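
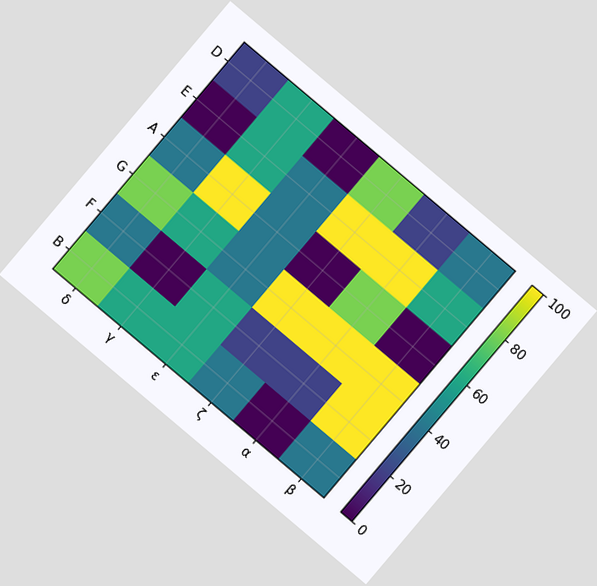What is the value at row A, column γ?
100

The chart is tilted about 40° clockwise. Matching cell (A, γ) against the colorbar gives 100.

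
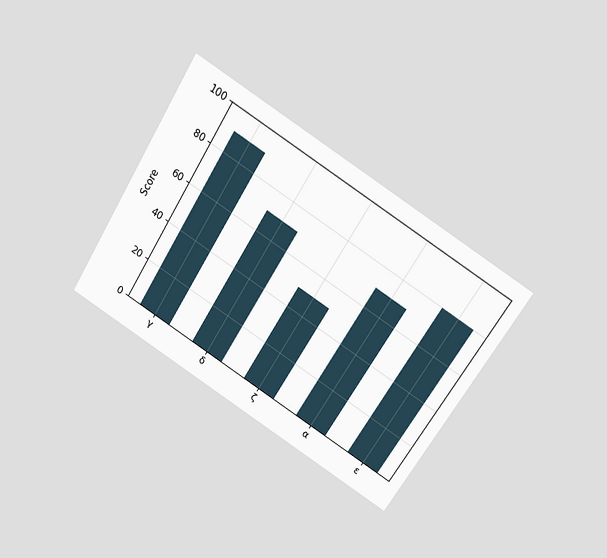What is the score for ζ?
The chart is tilted about 32° clockwise and viewed slightly from above. Reading along the chart's y-axis, the ζ bar reaches 50.

50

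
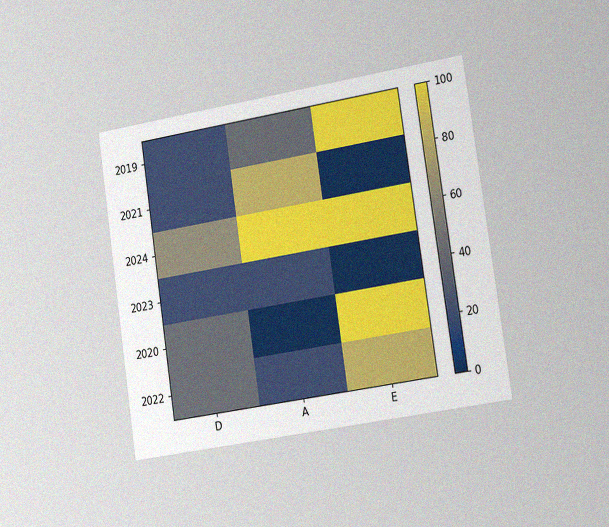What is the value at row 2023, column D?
The chart is tilted about 9° counter-clockwise and viewed slightly from the right, with some photo noise. Matching cell (2023, D) against the colorbar gives 20.

20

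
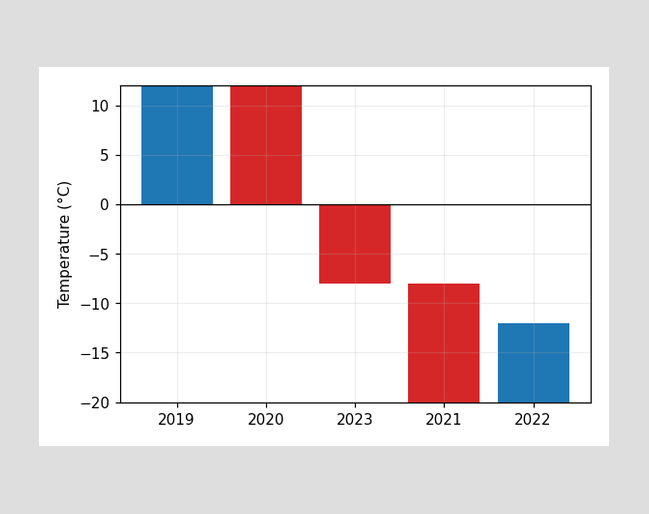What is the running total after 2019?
After 2019 the running total reaches 12°C.

12°C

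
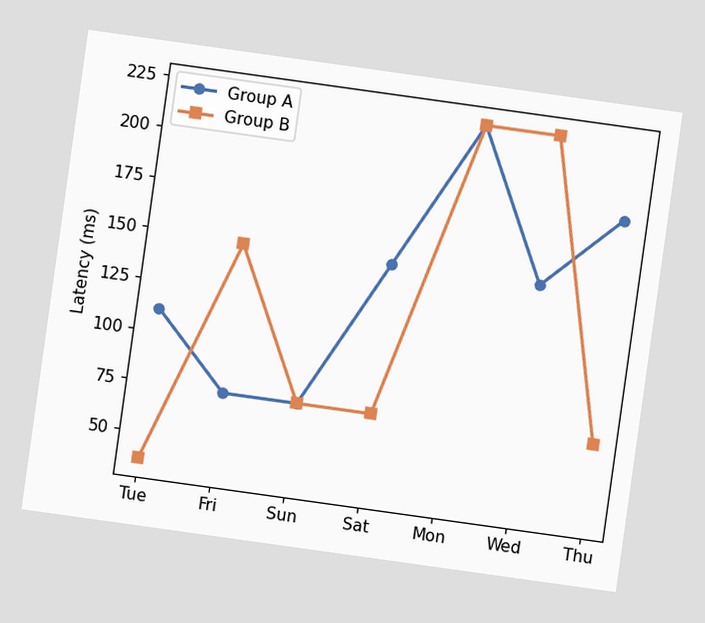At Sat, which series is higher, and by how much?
The chart is tilted about 8° clockwise. At Sat, Group A sits above the other line by 74ms.

Group A, by 74ms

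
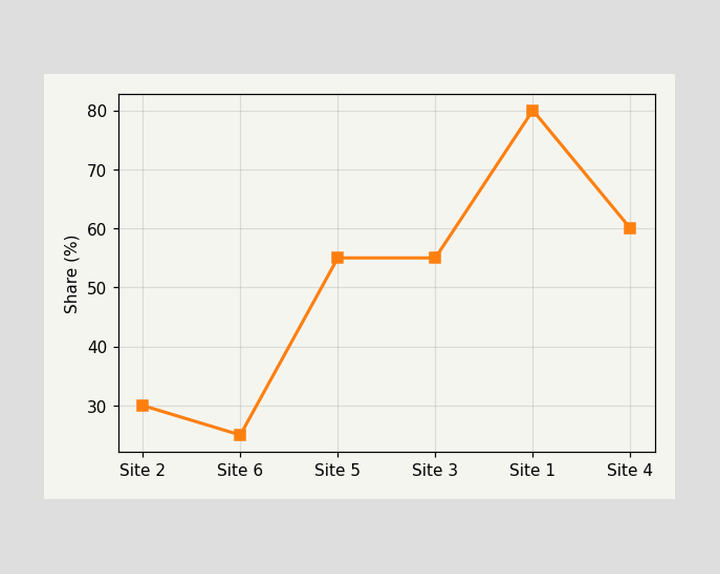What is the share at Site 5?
At Site 5, the line is at 55%.

55%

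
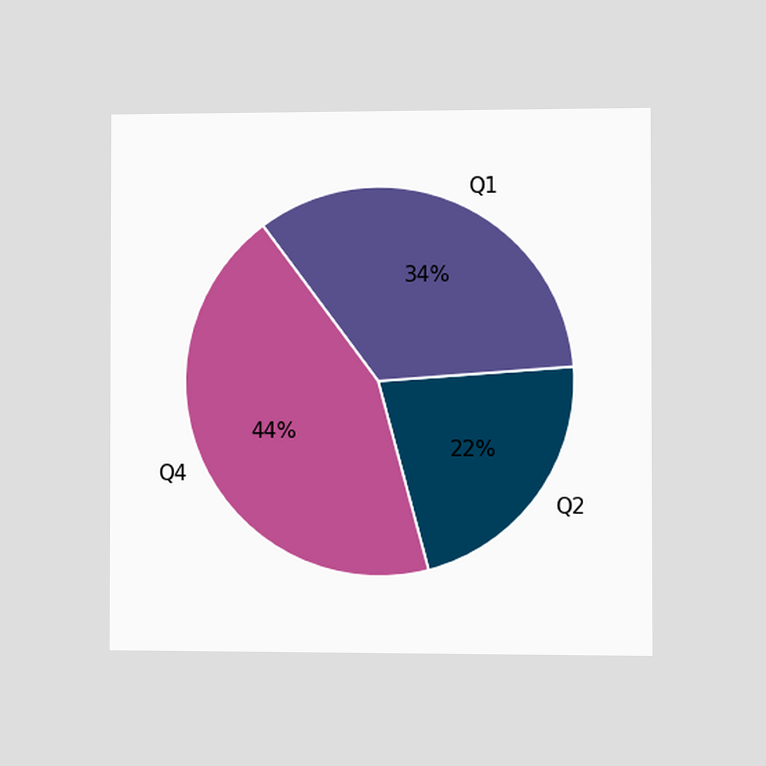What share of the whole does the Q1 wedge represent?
34%

The chart is viewed at a slight angle. The Q1 slice takes up 34% of the pie.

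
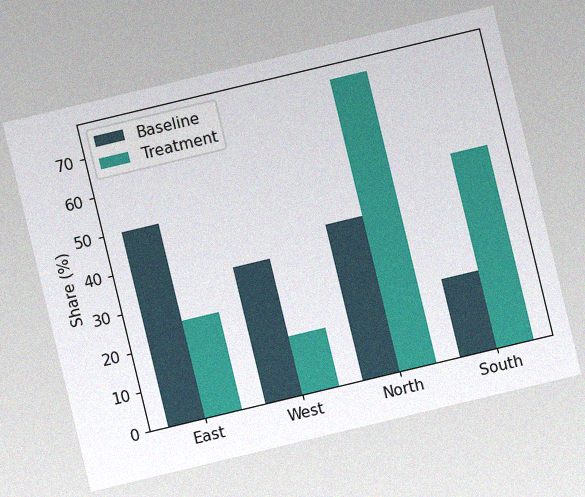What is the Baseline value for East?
The chart is tilted about 13° counter-clockwise, with some photo noise. The Baseline bar at East reaches 50% on the y-axis.

50%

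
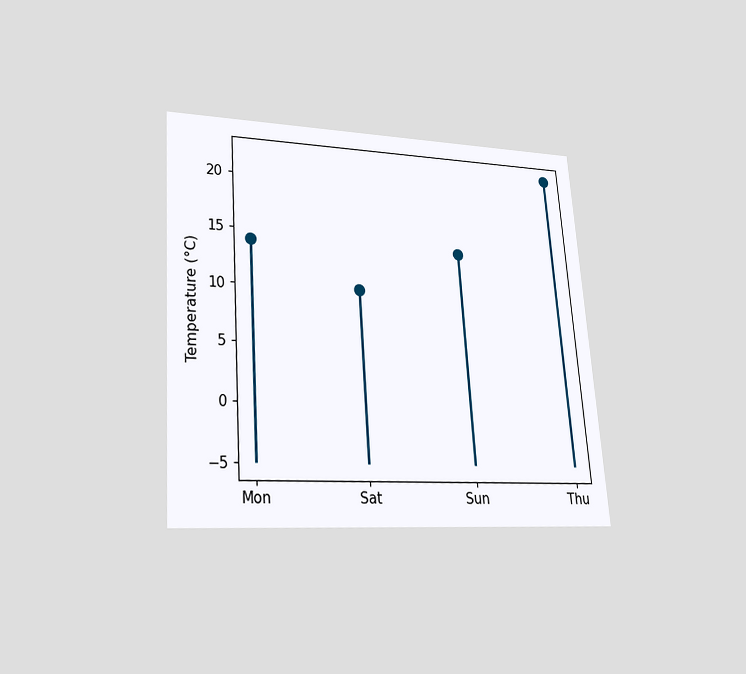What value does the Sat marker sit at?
The chart is tilted about 4° counter-clockwise and viewed at a slight angle. The Sat marker sits at 10°C.

10°C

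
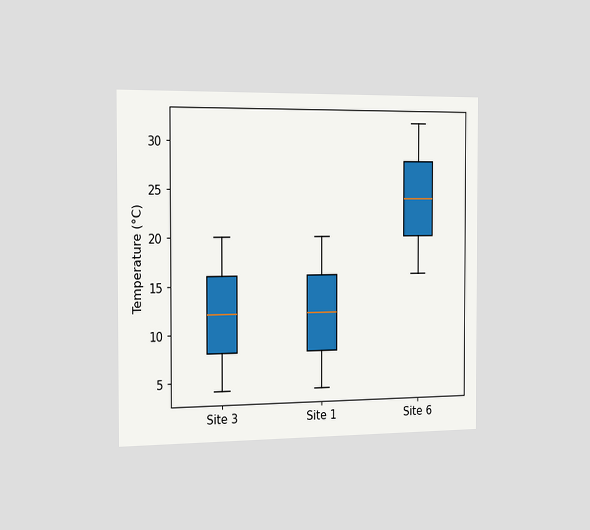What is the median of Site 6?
The chart is viewed slightly from the left. The median line in the Site 6 box sits at 24°C.

24°C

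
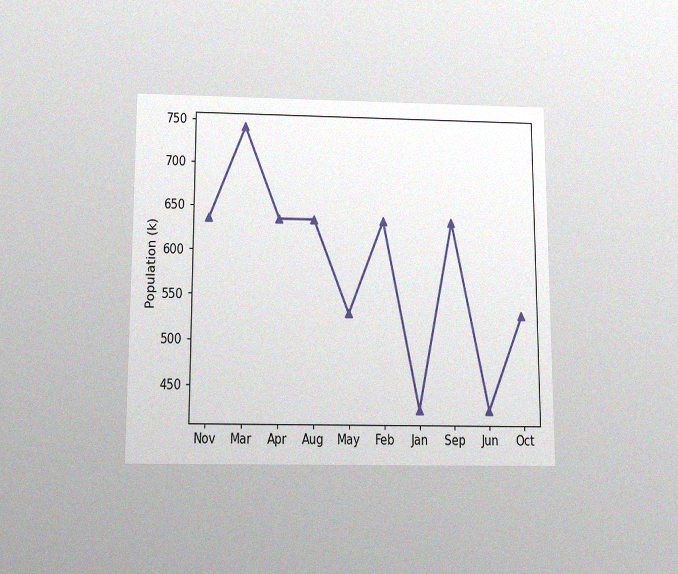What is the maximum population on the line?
The chart is viewed slightly from below, with some photo noise. The highest point is at Mar, and reading across to the y-axis gives 742k.

742k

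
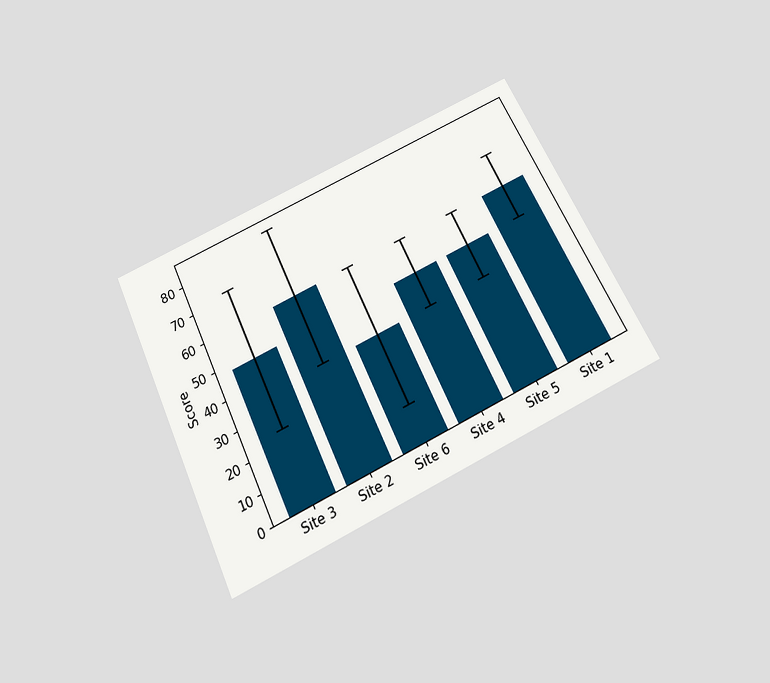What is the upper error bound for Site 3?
The chart is tilted about 26° counter-clockwise and viewed slightly from below. The Site 3 bar's upper whisker reaches 72.

72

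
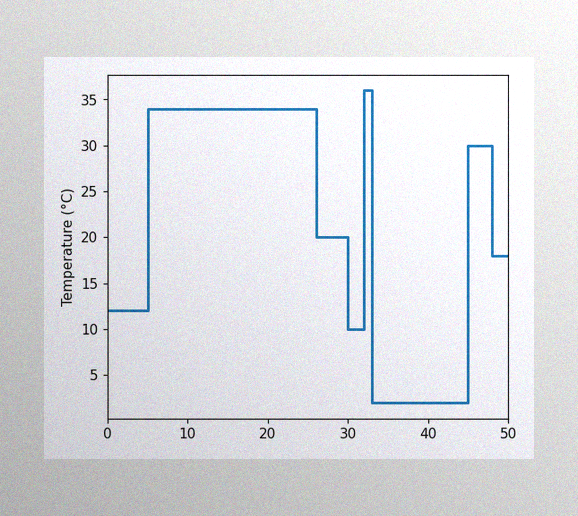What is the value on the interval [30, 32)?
The image has some photo noise and uneven lighting. On [30, 32) the step sits at 10°C.

10°C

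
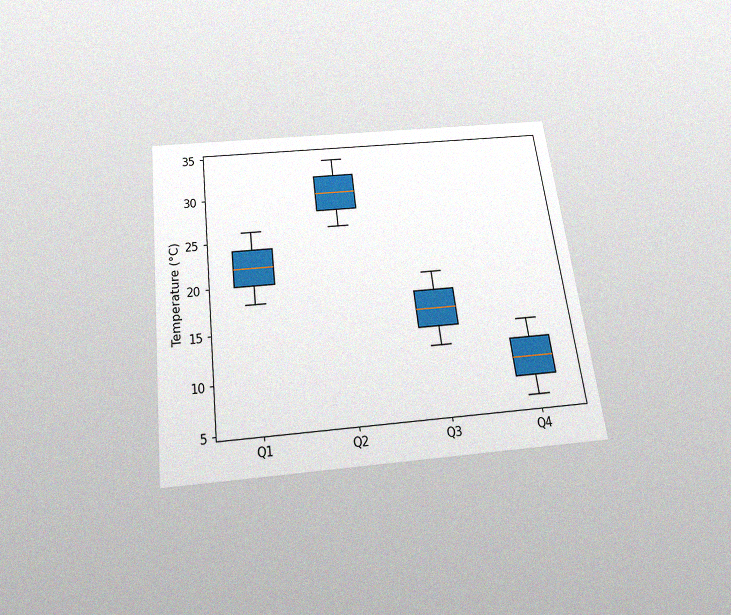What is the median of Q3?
16°C

The chart is tilted about 7° counter-clockwise and viewed slightly from below, with some photo noise. The median line in the Q3 box sits at 16°C.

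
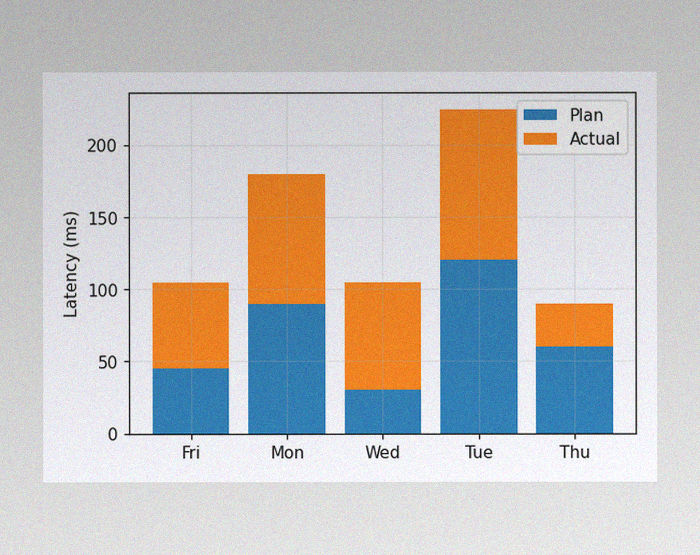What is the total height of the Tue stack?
225ms

The image has some photo noise and uneven lighting. The Tue stack's top reaches 225ms on the y-axis.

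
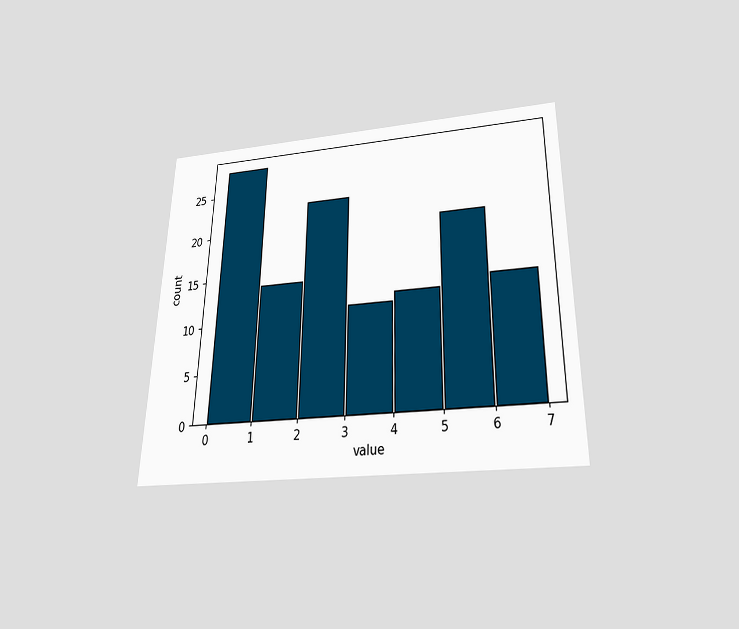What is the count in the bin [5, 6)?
The chart is viewed slightly from below. The [5, 6) bin has height 20.

20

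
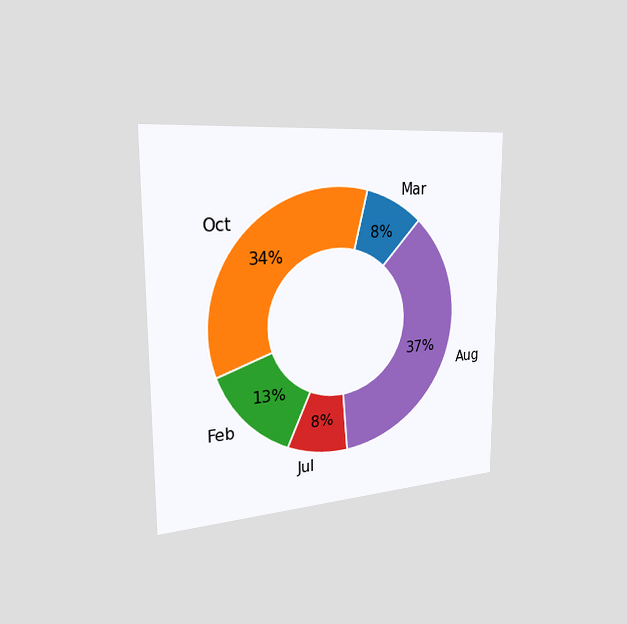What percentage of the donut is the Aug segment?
37%

The chart is viewed slightly from the left. The Aug segment takes up 37% of the ring.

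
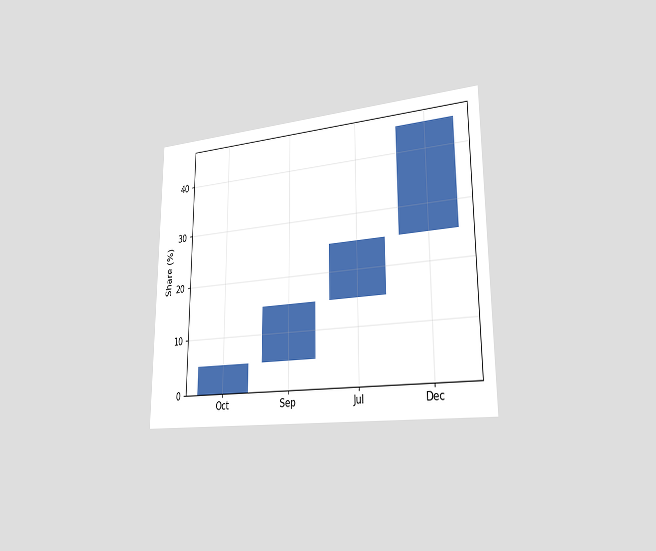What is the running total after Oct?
The chart is viewed slightly from the right. After Oct the running total reaches 5%.

5%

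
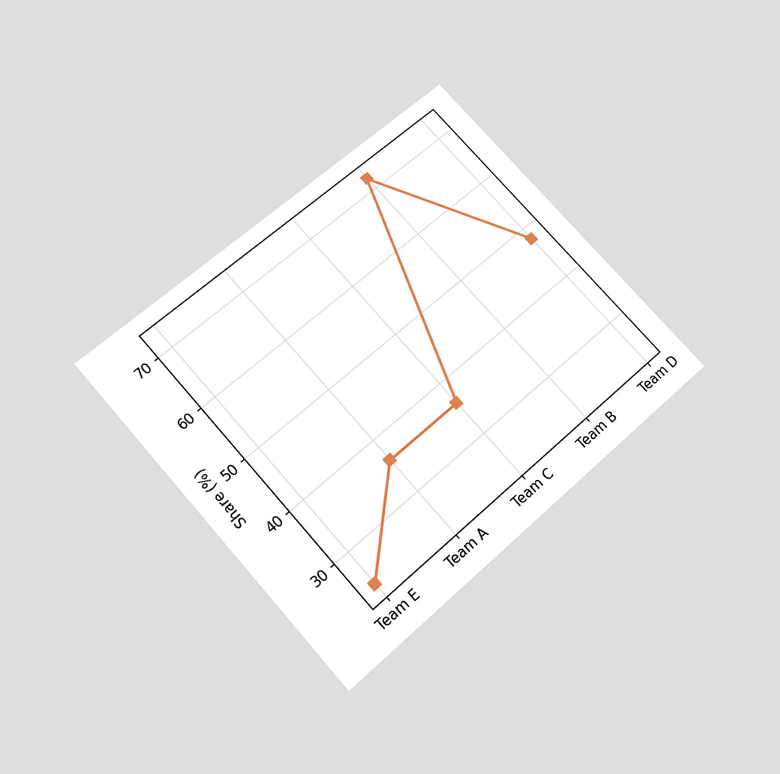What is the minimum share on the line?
24%

The chart is tilted about 42° counter-clockwise and viewed slightly from below. The lowest point is at Team E, and reading across to the y-axis gives 24%.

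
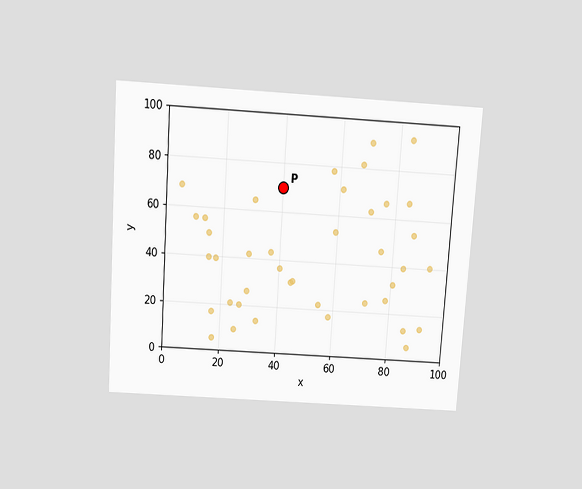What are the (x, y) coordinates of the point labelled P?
The chart is tilted about 4° clockwise and viewed slightly from above. Following the gridlines from P to each axis, P sits at (40, 70).

(40, 70)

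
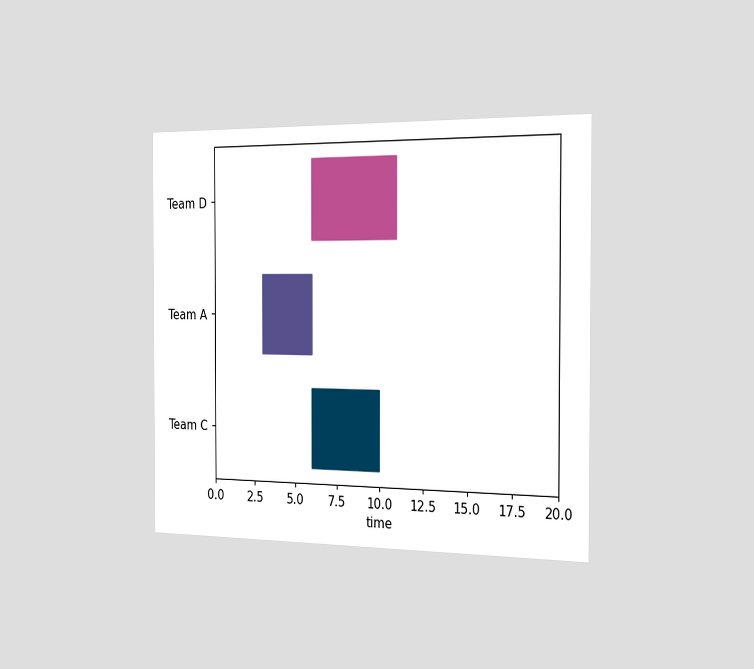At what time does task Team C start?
6

The chart is viewed slightly from the right. The Team C bar begins at t=6.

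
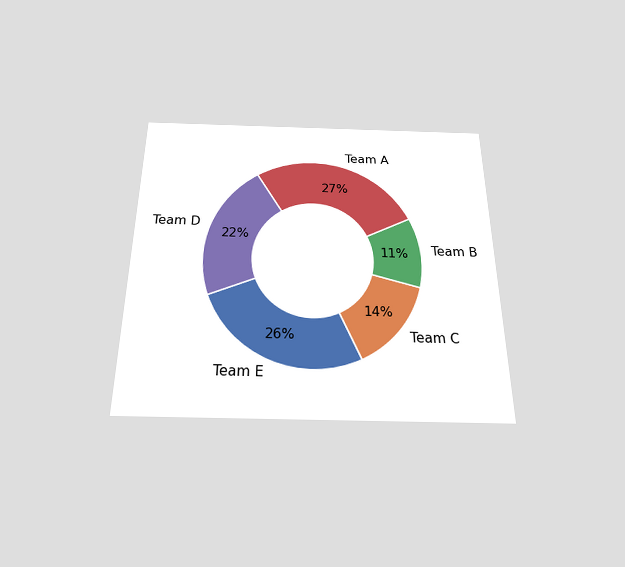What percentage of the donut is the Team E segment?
The chart is viewed slightly from below. The Team E segment takes up 26% of the ring.

26%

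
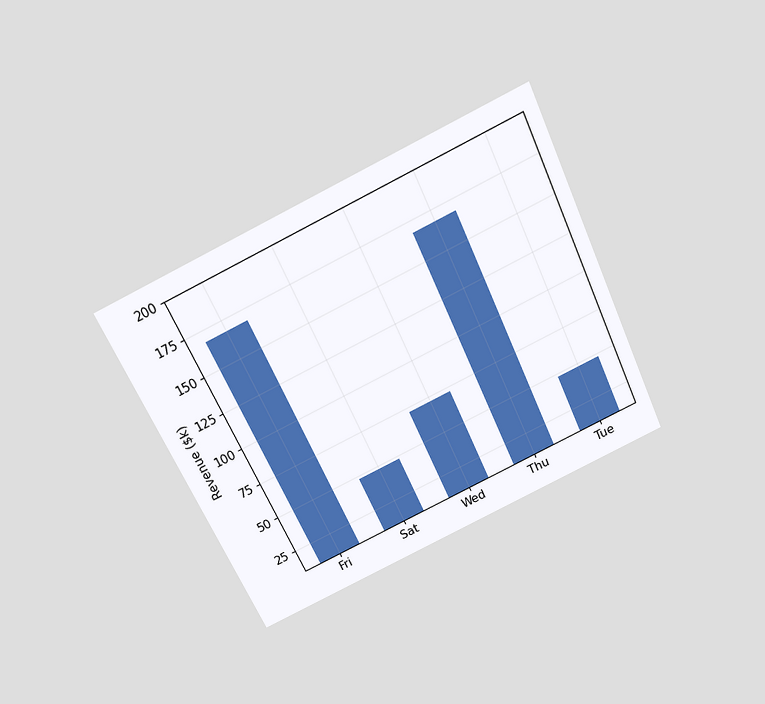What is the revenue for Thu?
$168k

The chart is tilted about 25° counter-clockwise and viewed slightly from above. Reading along the chart's y-axis, the Thu bar reaches $168k.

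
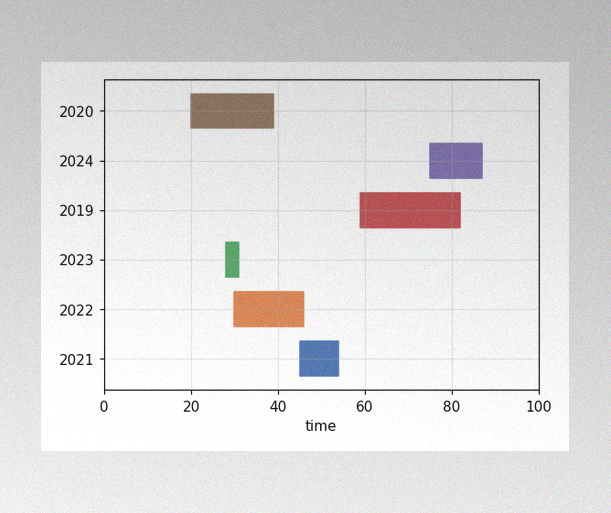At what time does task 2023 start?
The image has some photo noise and uneven lighting. The 2023 bar begins at t=28.

28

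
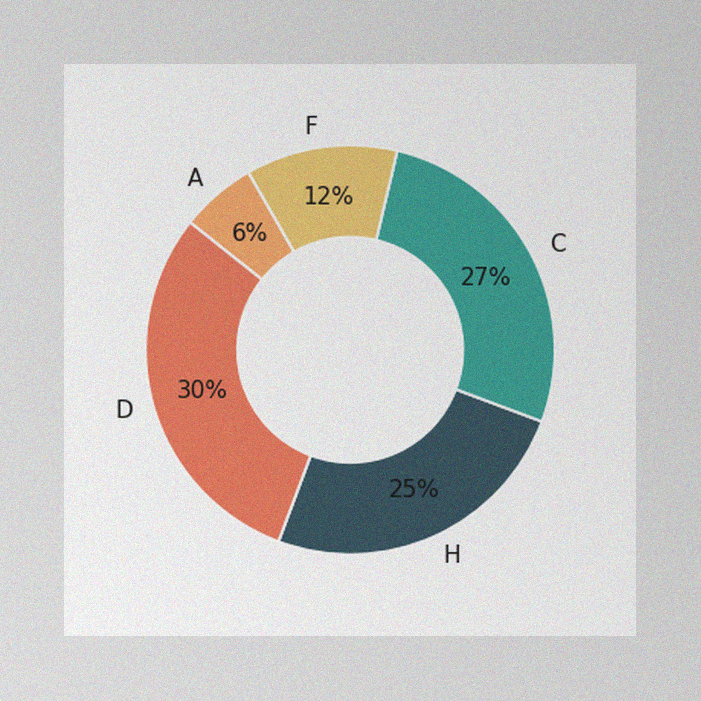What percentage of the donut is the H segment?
25%

The image has some photo noise and uneven lighting. The H segment takes up 25% of the ring.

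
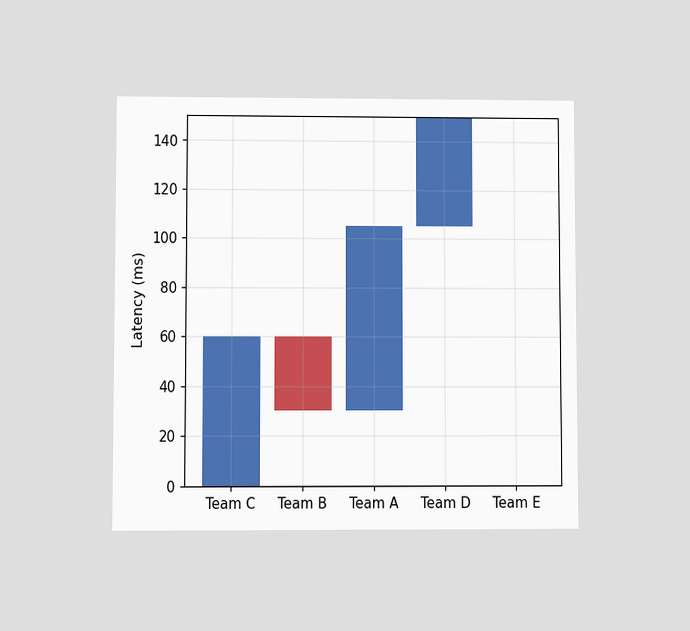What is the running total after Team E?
150ms

The chart is viewed at a slight angle. After Team E the running total reaches 150ms.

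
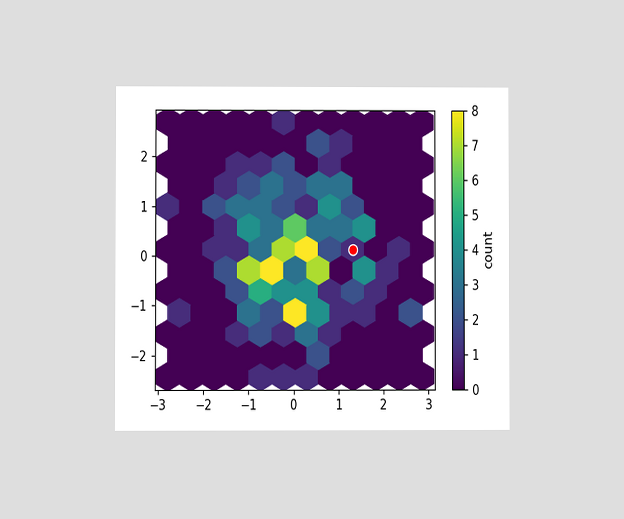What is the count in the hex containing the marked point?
The chart is viewed at a slight angle. The marked hex reads 1 on the colorbar.

1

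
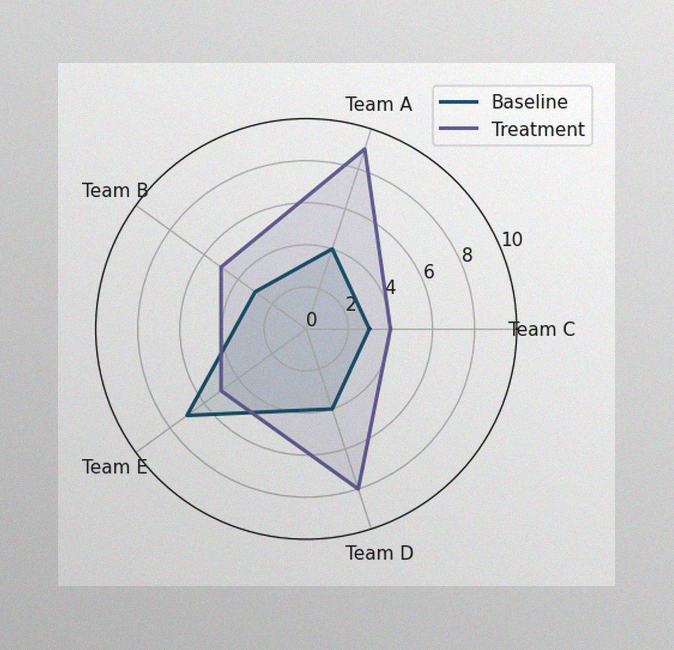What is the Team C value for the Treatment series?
4

The image has some photo noise and uneven lighting. On the Team C axis, Treatment reaches 4.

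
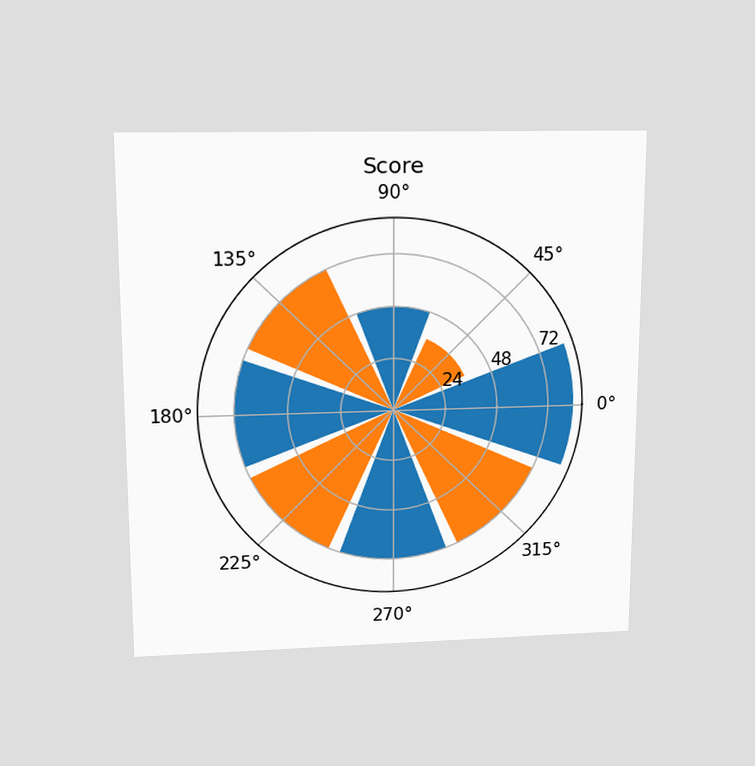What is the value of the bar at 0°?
The chart is viewed slightly from above. The bar at 0° reaches 84 on the radial axis.

84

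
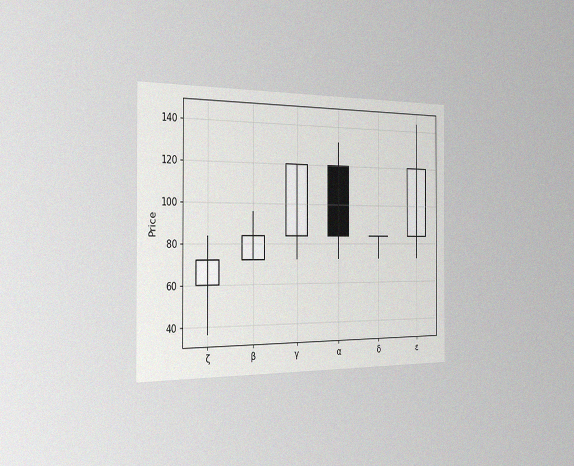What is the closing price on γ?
120

The chart is viewed slightly from the left, with some photo noise. The γ candle closes at 120.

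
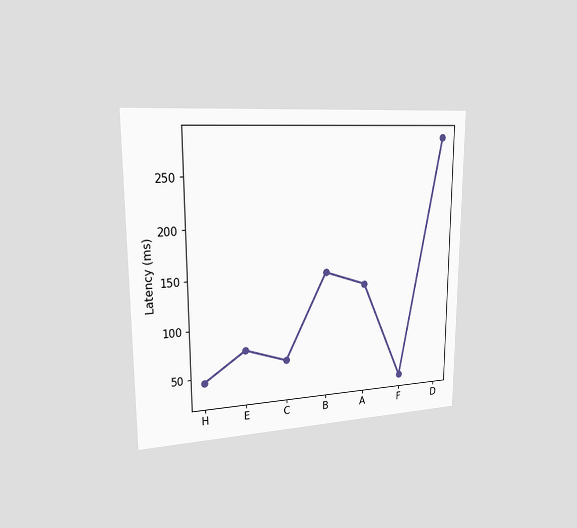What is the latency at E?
75ms

The chart is viewed slightly from the left. At E, the line is at 75ms.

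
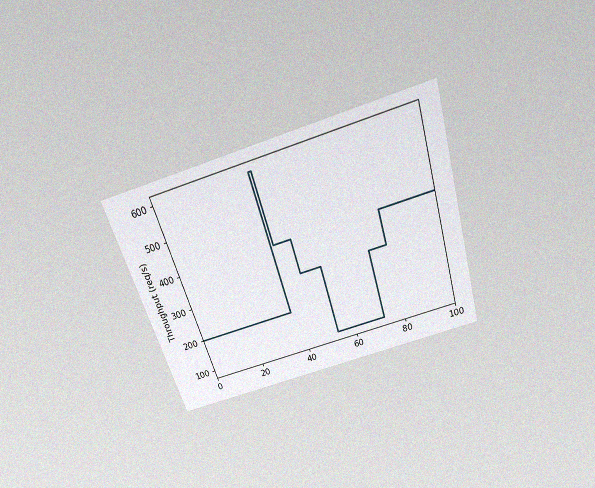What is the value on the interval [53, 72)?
The chart is tilted about 17° counter-clockwise and viewed slightly from above, with some photo noise. On [53, 72) the step sits at 100req/s.

100req/s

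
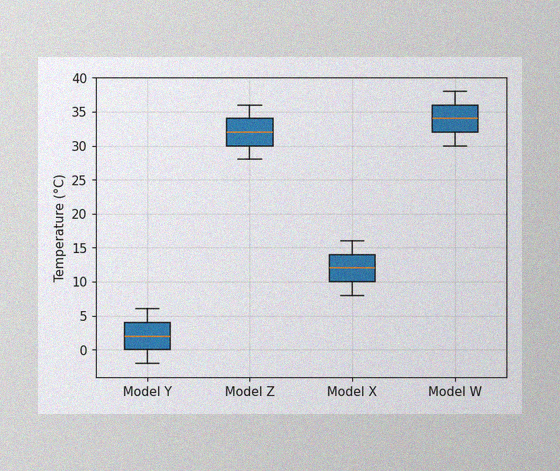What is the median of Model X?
12°C

The image has some photo noise and uneven lighting. The median line in the Model X box sits at 12°C.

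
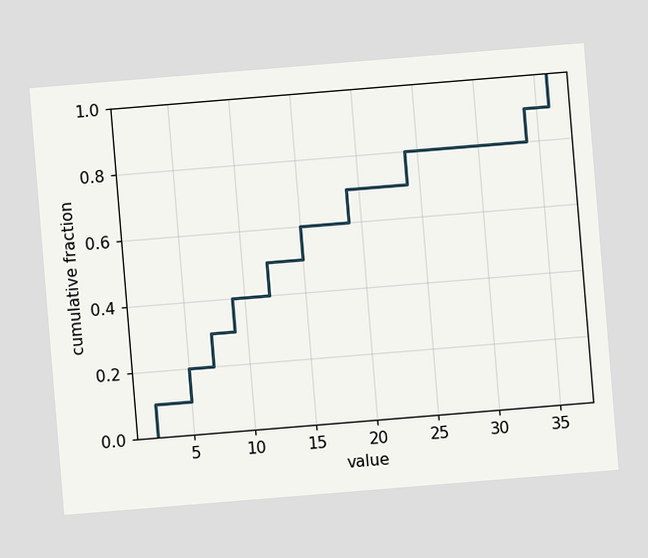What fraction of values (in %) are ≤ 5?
The chart is tilted about 5° counter-clockwise. At x=5 the ECDF step is at 20%.

20%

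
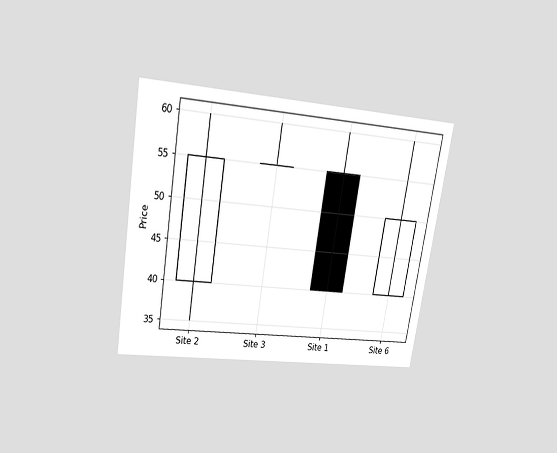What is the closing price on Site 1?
The chart is tilted about 9° clockwise and viewed slightly from above. The Site 1 candle closes at 40.

40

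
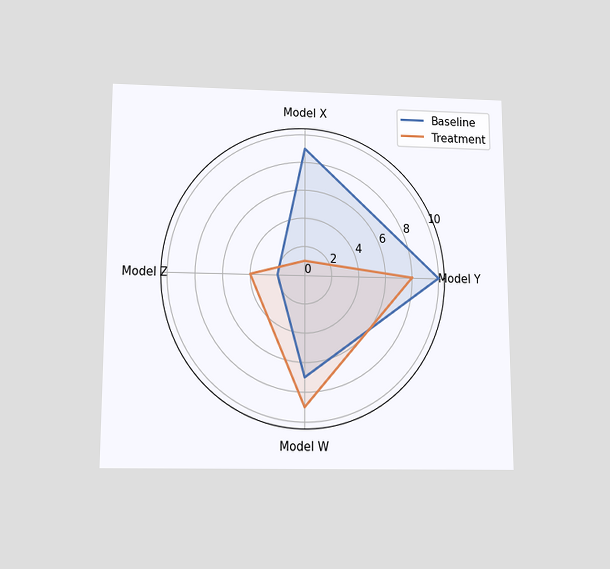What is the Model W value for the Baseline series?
7

The chart is viewed slightly from below. On the Model W axis, Baseline reaches 7.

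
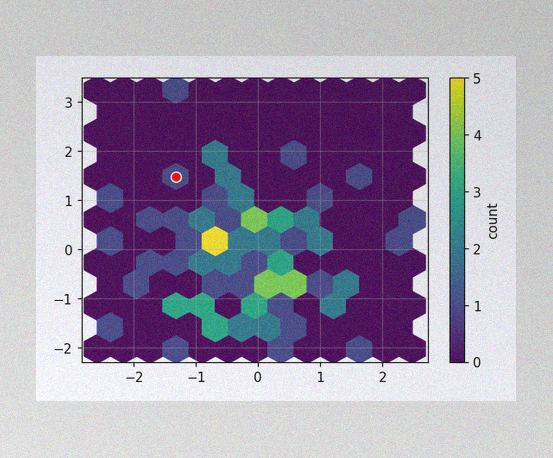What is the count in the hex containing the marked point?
1

The image has some photo noise and uneven lighting. The marked hex reads 1 on the colorbar.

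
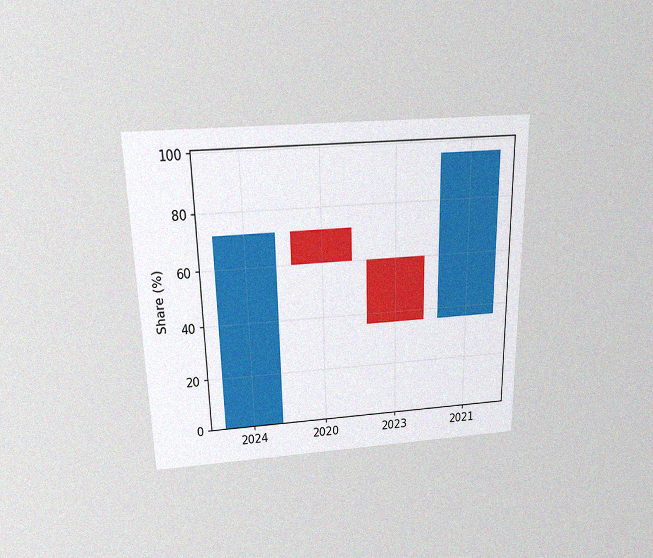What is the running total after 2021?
The chart is viewed slightly from above, with some photo noise. After 2021 the running total reaches 96%.

96%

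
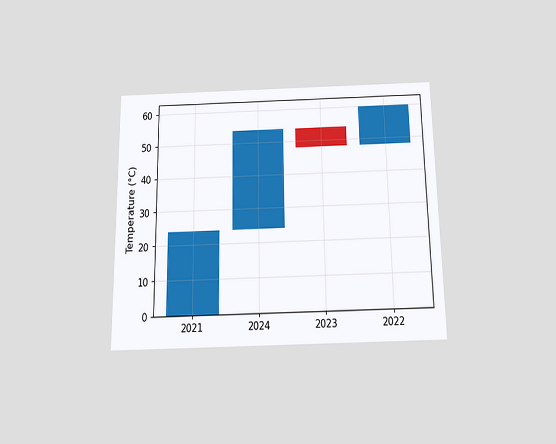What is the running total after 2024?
The chart is viewed slightly from below. After 2024 the running total reaches 54°C.

54°C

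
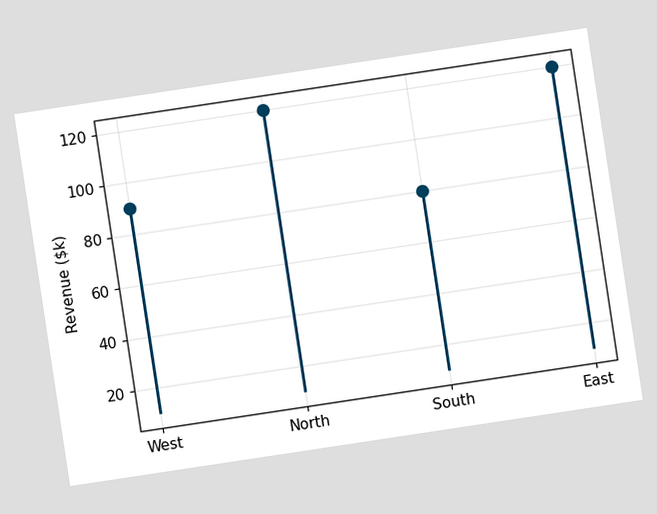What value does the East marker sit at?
$120k

The chart is tilted about 9° counter-clockwise. The East marker sits at $120k.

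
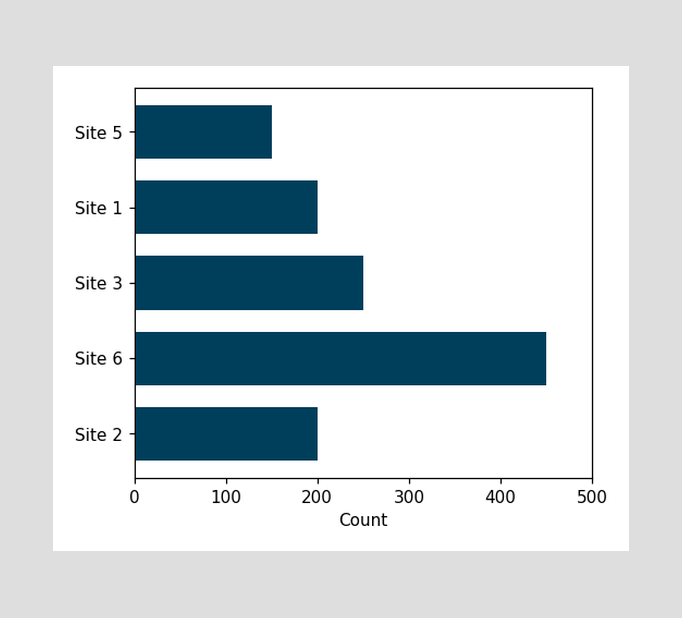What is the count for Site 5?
Reading along the chart's x-axis, the Site 5 bar reaches 150.

150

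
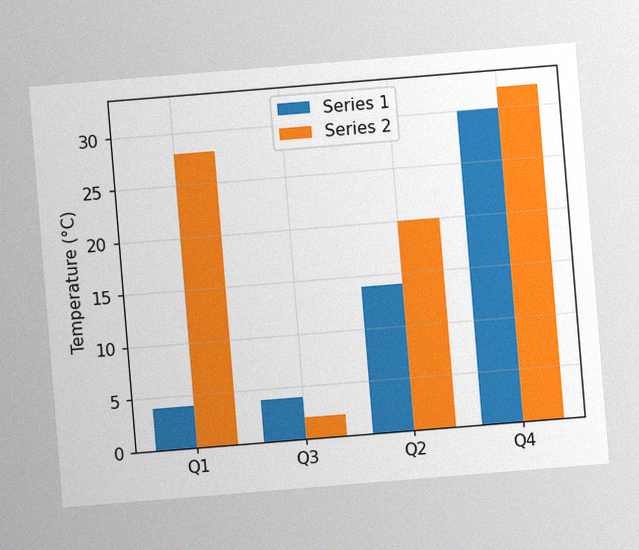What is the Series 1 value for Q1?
4°C

The chart is tilted about 5° counter-clockwise, with some photo noise. The Series 1 bar at Q1 reaches 4°C on the y-axis.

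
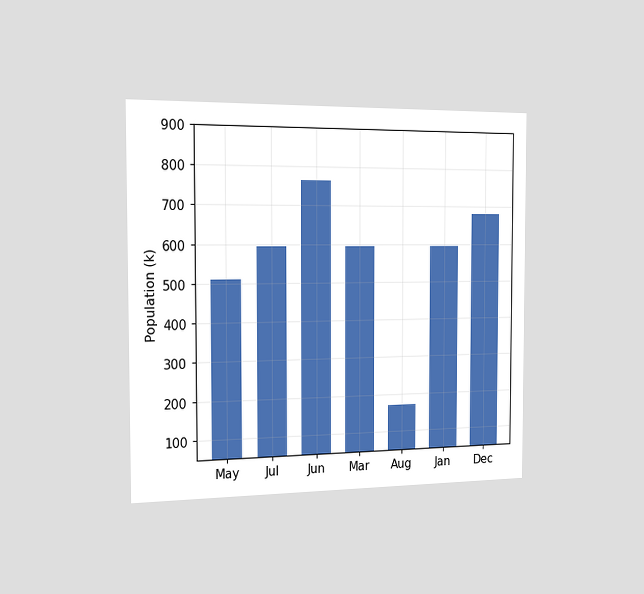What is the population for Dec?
The chart is viewed slightly from the left. Reading along the chart's y-axis, the Dec bar reaches 680k.

680k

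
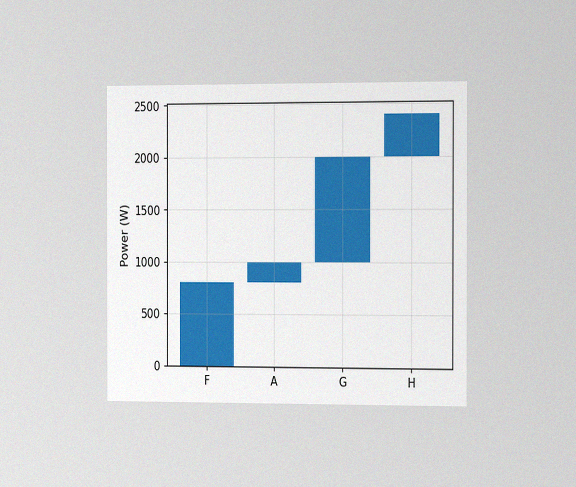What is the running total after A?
1000W

The chart is viewed slightly from the right, with some photo noise. After A the running total reaches 1000W.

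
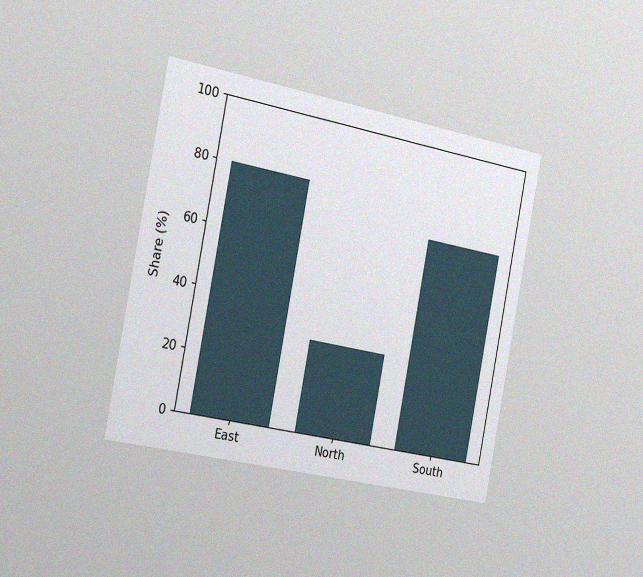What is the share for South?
70%

The chart is tilted about 11° clockwise and viewed slightly from the left, with some photo noise. Reading along the chart's y-axis, the South bar reaches 70%.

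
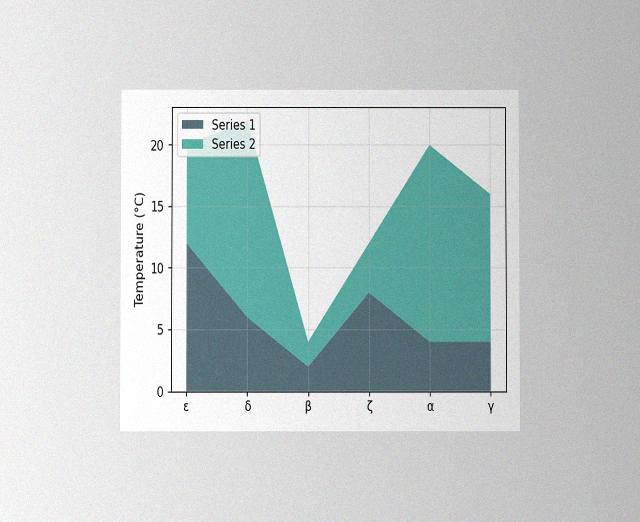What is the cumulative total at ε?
The chart is viewed at a slight angle, with some photo noise. The stacked total at ε reaches 20°C.

20°C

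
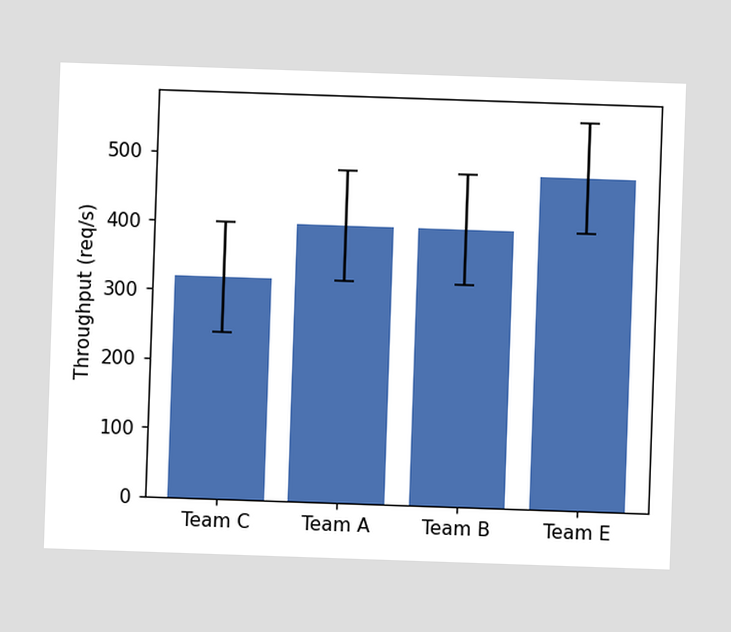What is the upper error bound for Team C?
400req/s

The Team C bar's upper whisker reaches 400req/s.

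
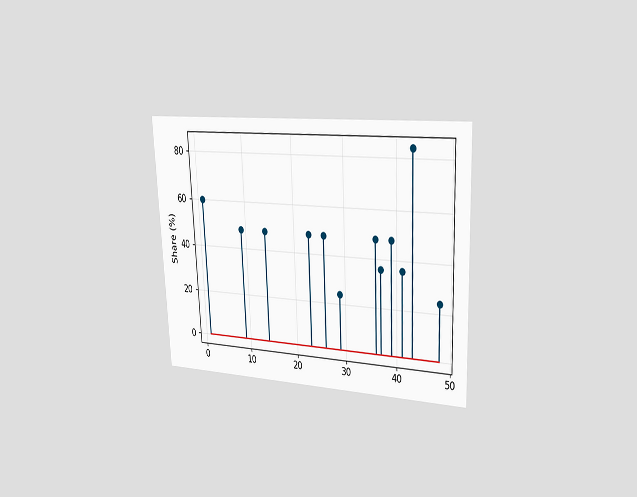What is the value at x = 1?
60%

The chart is tilted about 3° counter-clockwise and viewed slightly from the right. The stem at x=1 reaches 60%.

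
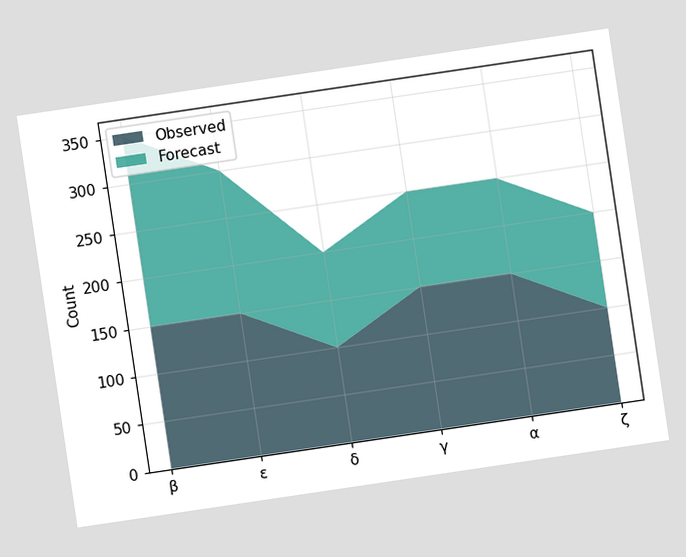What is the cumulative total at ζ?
The chart is tilted about 8° counter-clockwise. The stacked total at ζ reaches 200.

200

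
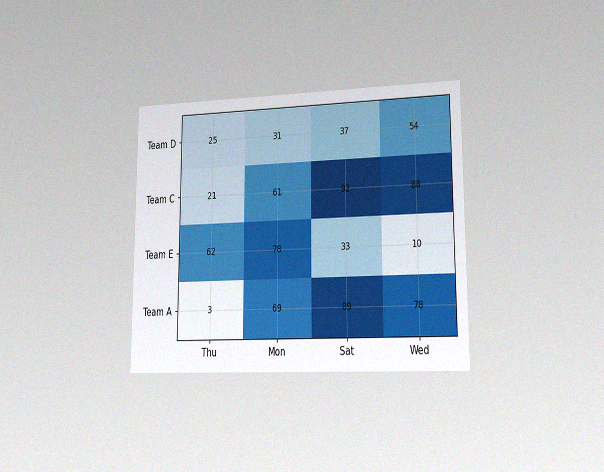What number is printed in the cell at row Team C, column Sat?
92

The chart is viewed slightly from the right, with some photo noise. The (Team C, Sat) cell reads 92.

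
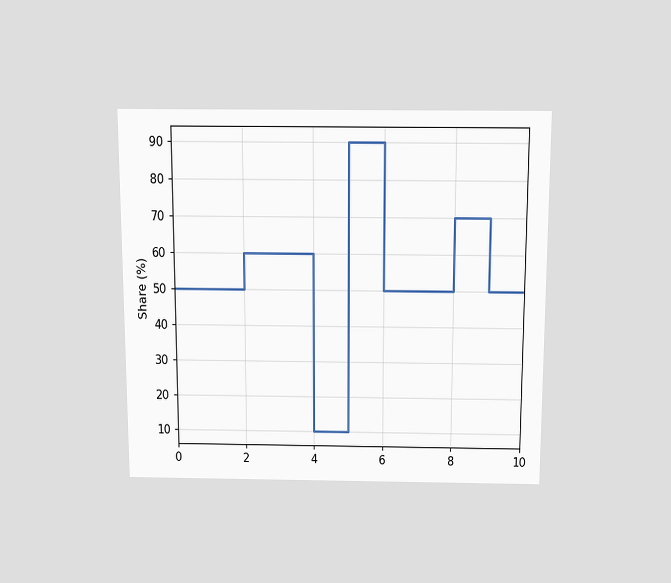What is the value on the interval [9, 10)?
50%

The chart is viewed slightly from above. On [9, 10) the step sits at 50%.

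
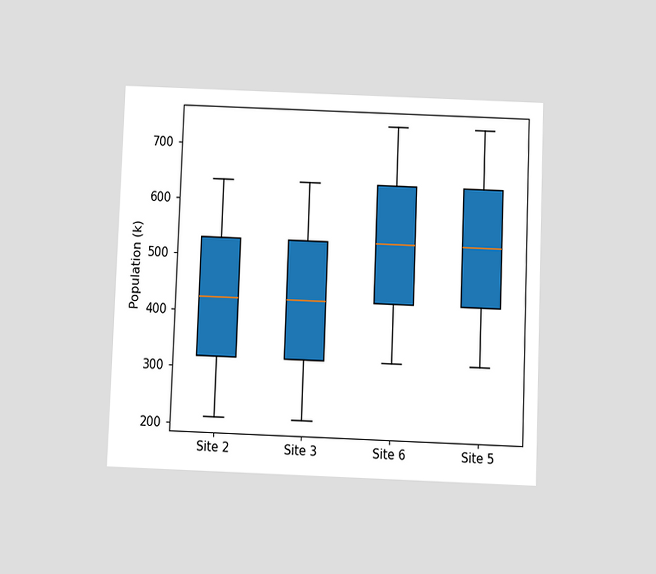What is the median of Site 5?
The chart is tilted about 2° clockwise and viewed slightly from below. The median line in the Site 5 box sits at 530k.

530k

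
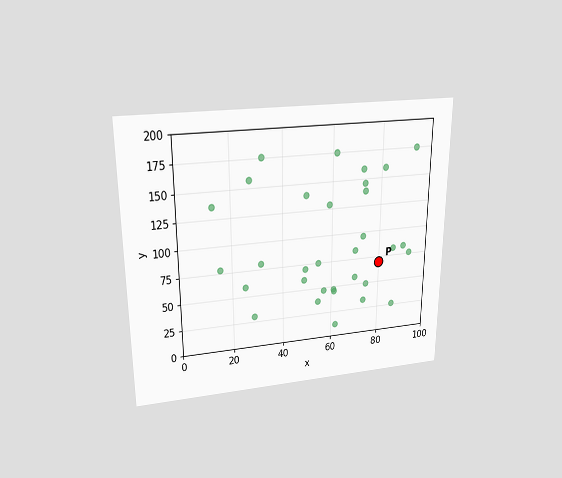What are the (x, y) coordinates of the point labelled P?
(80, 70)

The chart is viewed slightly from above. Following the gridlines from P to each axis, P sits at (80, 70).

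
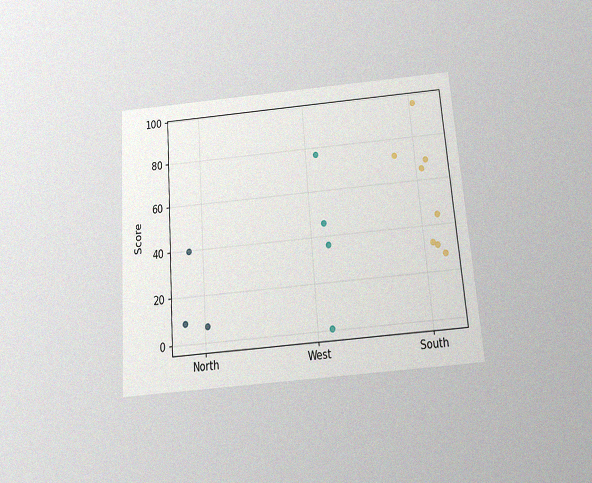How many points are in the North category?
3

The chart is tilted about 4° counter-clockwise and viewed slightly from below, with some photo noise. Counting the markers in the North column gives 3.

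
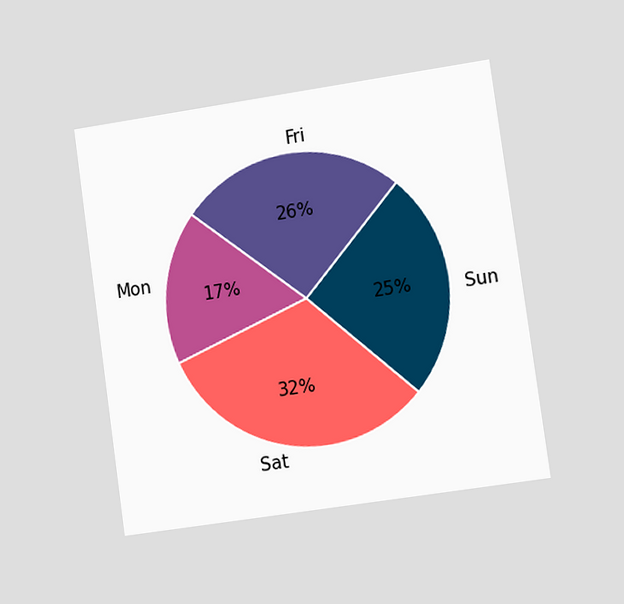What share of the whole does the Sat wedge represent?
32%

The chart is tilted about 8° counter-clockwise and viewed slightly from the right. The Sat slice takes up 32% of the pie.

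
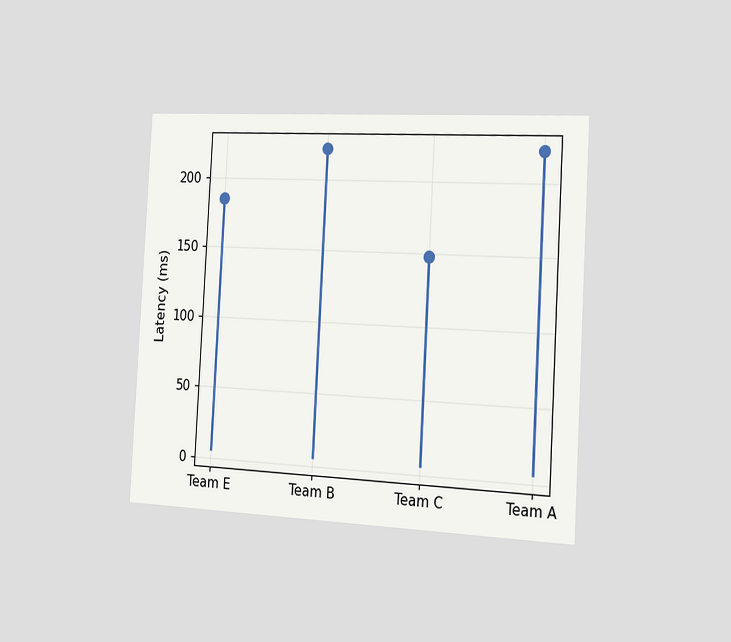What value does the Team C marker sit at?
The chart is tilted about 3° clockwise and viewed slightly from the right. The Team C marker sits at 148ms.

148ms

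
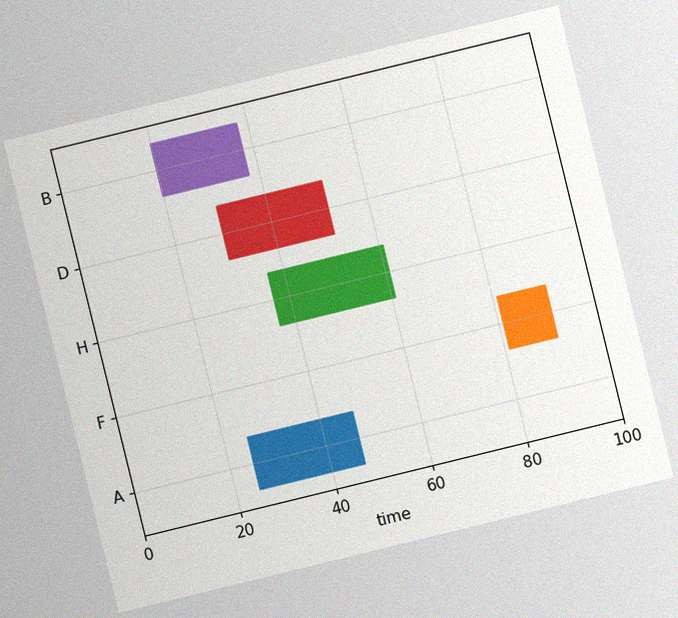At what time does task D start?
30

The chart is tilted about 14° counter-clockwise, with some photo noise. The D bar begins at t=30.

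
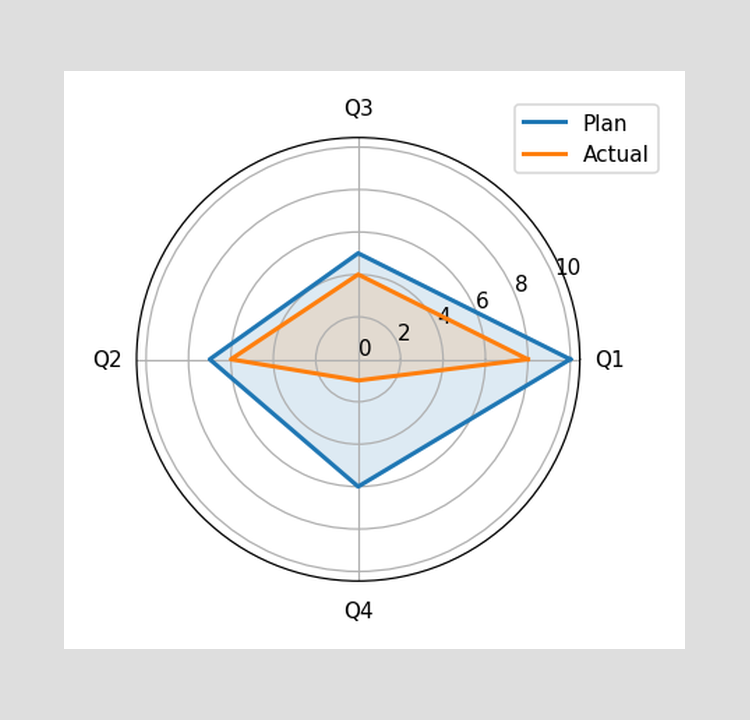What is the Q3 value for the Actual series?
On the Q3 axis, Actual reaches 4.

4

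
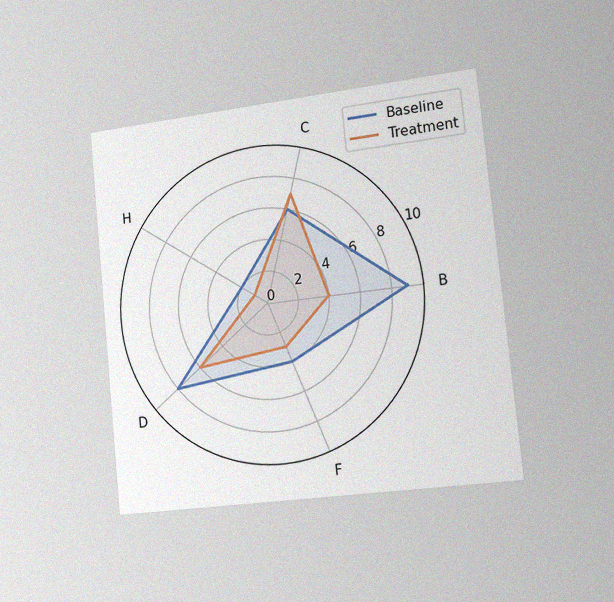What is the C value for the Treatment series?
The chart is tilted about 6° counter-clockwise and viewed slightly from the right, with some photo noise. On the C axis, Treatment reaches 7.

7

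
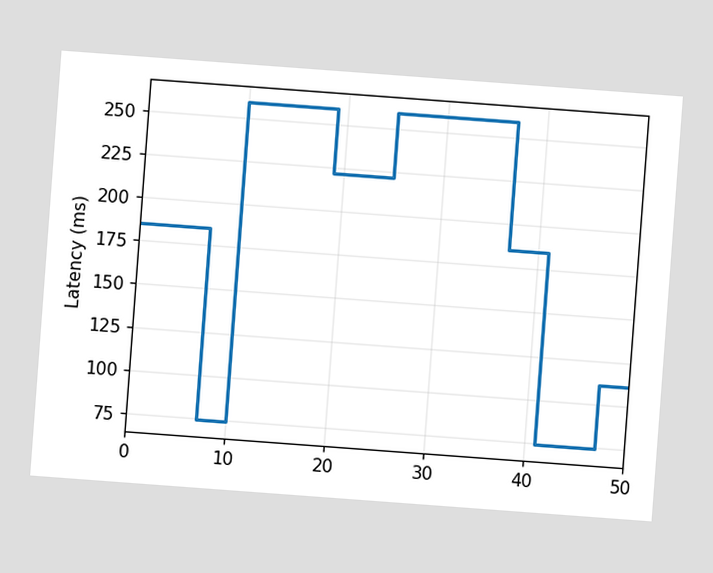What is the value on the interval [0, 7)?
The chart is tilted about 4° clockwise. On [0, 7) the step sits at 185ms.

185ms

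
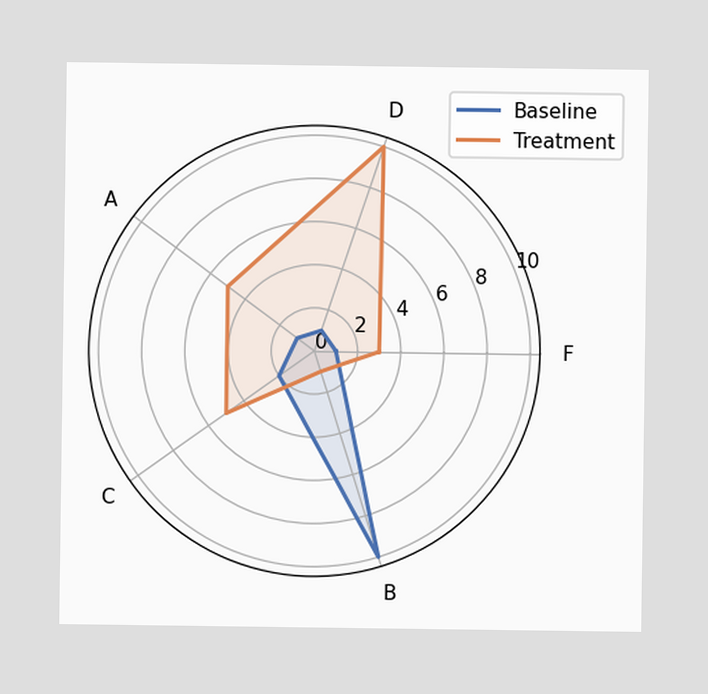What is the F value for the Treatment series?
3

On the F axis, Treatment reaches 3.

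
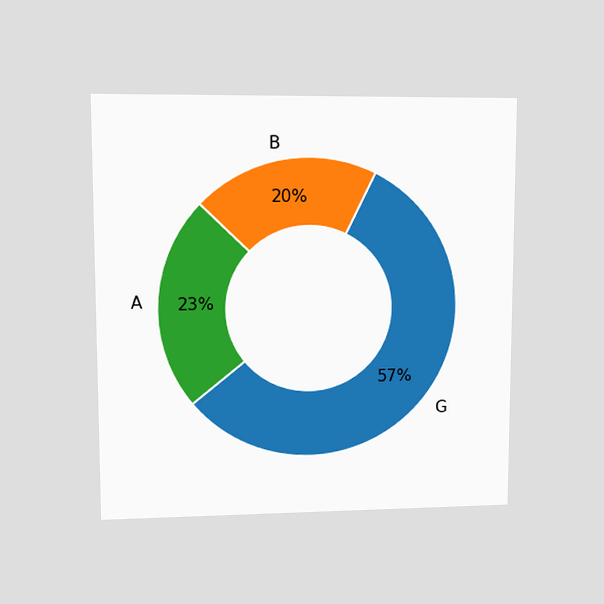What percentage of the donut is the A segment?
The chart is viewed at a slight angle. The A segment takes up 23% of the ring.

23%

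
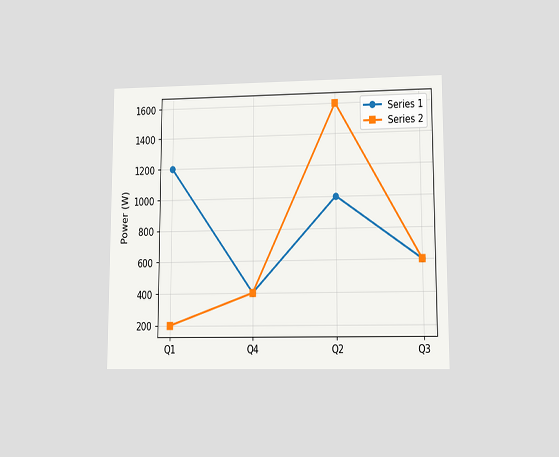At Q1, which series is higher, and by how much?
The chart is viewed at a slight angle. At Q1, Series 1 sits above the other line by 1000W.

Series 1, by 1000W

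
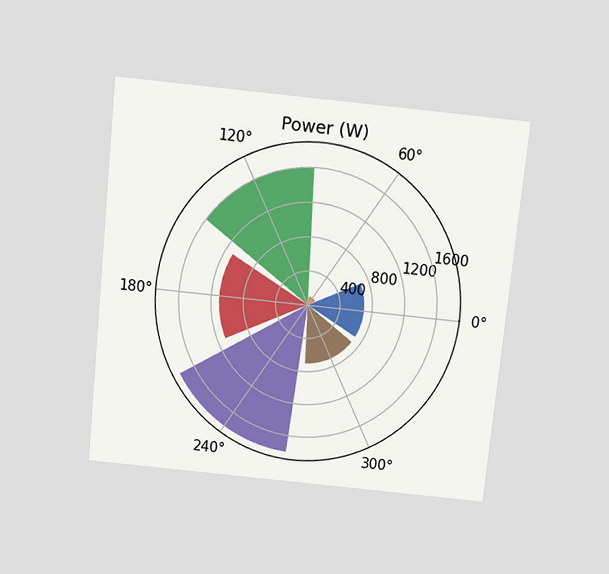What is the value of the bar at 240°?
1800W

The chart is tilted about 6° clockwise and viewed slightly from above. The bar at 240° reaches 1800W on the radial axis.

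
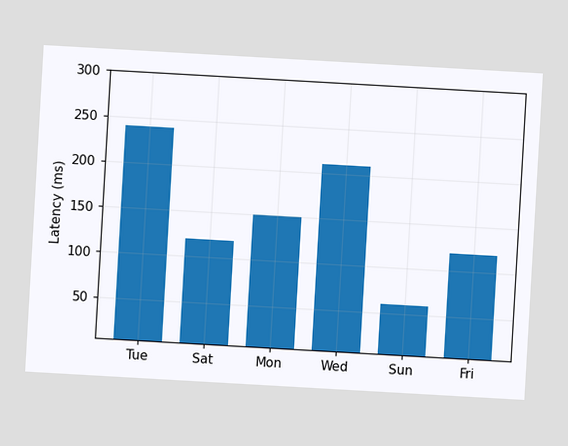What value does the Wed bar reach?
The chart is tilted about 3° clockwise. Reading along the chart's y-axis, the Wed bar reaches 210ms.

210ms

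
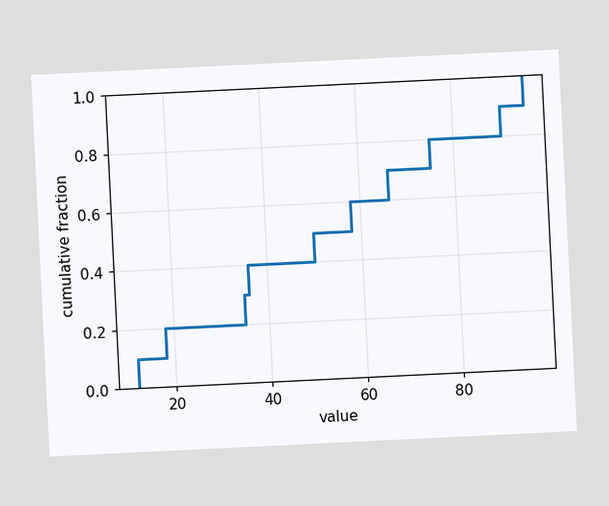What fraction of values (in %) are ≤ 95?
The chart is tilted about 3° counter-clockwise. At x=95 the ECDF step is at 100%.

100%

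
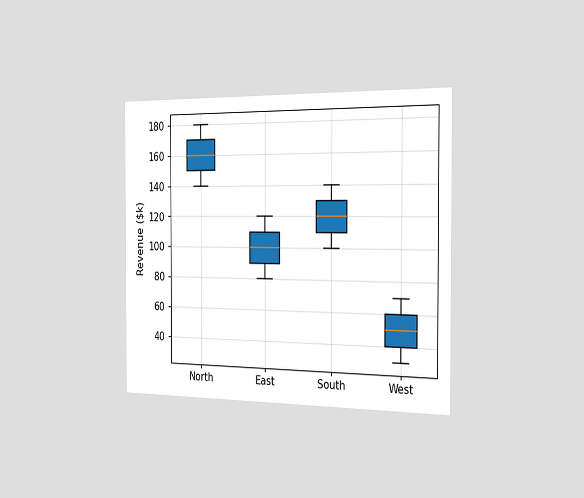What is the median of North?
The chart is viewed slightly from the right. The median line in the North box sits at $160k.

$160k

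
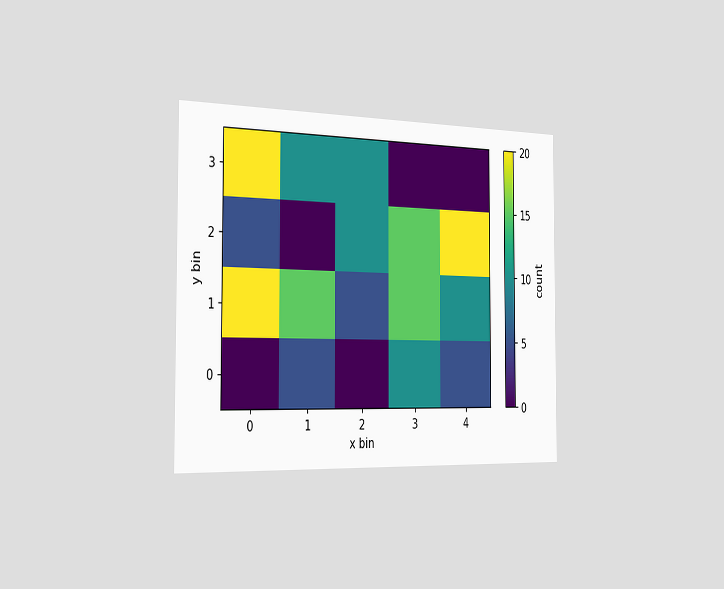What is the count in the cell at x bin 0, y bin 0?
0

The chart is viewed slightly from the left. Matching the cell (0, 0) against the colorbar gives 0.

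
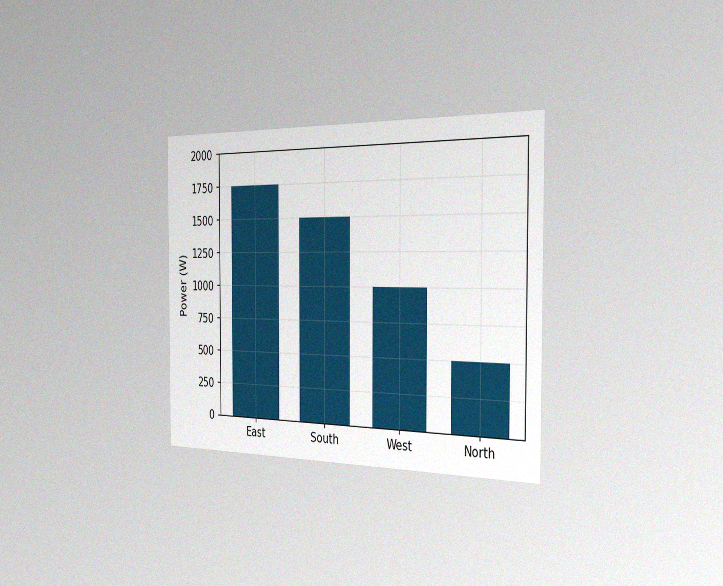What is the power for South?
The chart is viewed slightly from the right, with some photo noise. Reading along the chart's y-axis, the South bar reaches 1500W.

1500W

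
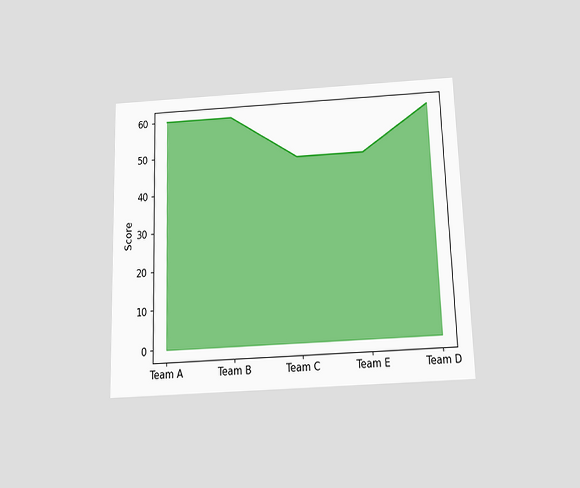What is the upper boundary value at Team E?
The chart is viewed slightly from below. At Team E the upper boundary is at 48.

48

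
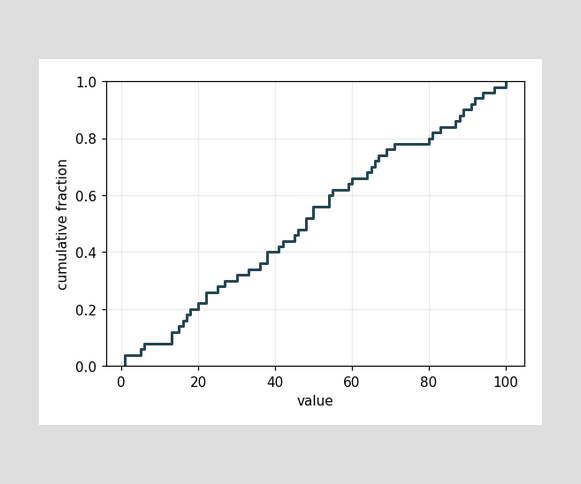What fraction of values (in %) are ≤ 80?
80%

At x=80 the ECDF step is at 80%.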